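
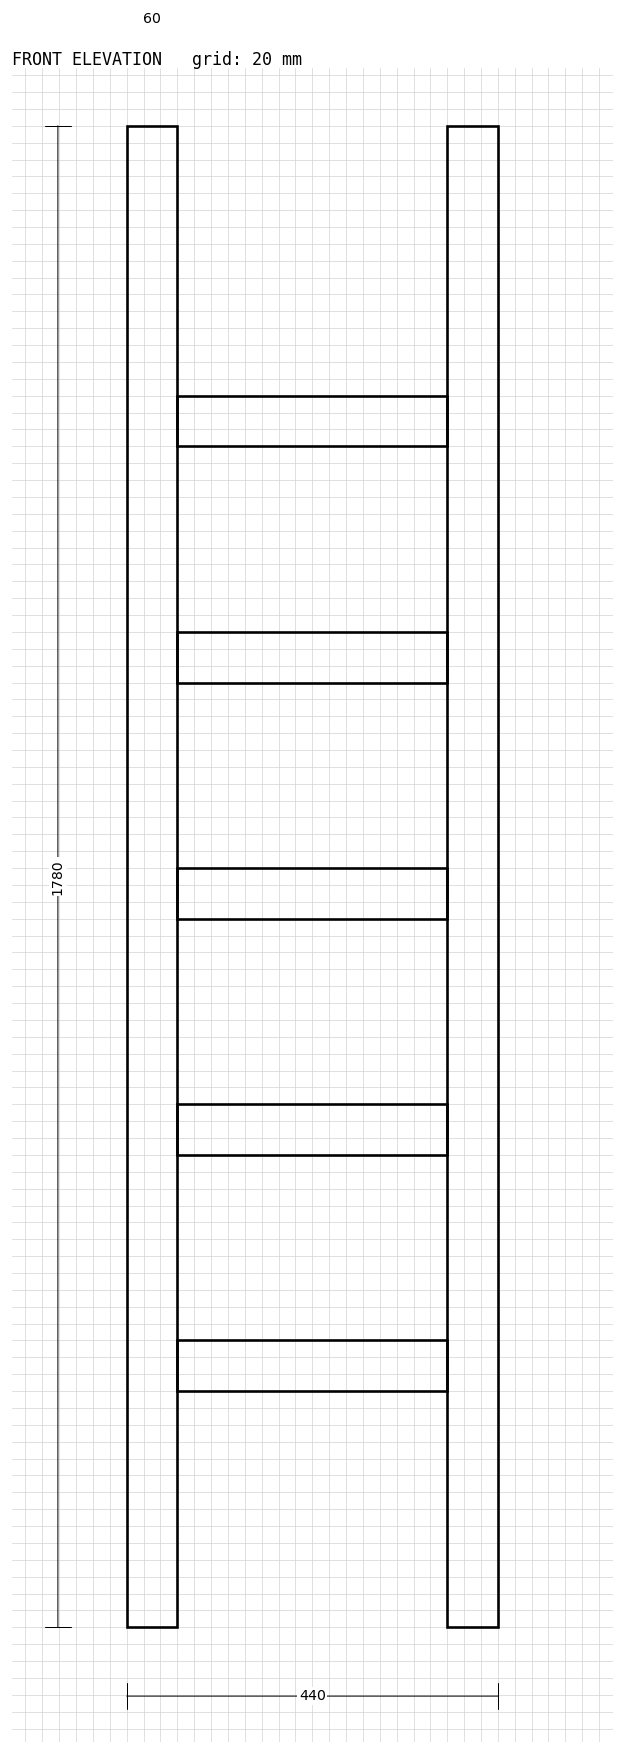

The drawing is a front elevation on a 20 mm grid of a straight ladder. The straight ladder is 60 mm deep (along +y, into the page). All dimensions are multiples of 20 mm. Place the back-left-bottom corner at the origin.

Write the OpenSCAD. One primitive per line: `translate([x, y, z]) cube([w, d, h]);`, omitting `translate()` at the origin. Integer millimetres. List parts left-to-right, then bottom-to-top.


cube([60, 60, 1780]);
translate([60, 0, 280]) cube([320, 60, 60]);
translate([60, 0, 560]) cube([320, 60, 60]);
translate([60, 0, 840]) cube([320, 60, 60]);
translate([60, 0, 1120]) cube([320, 60, 60]);
translate([60, 0, 1400]) cube([320, 60, 60]);
translate([380, 0, 0]) cube([60, 60, 1780]);


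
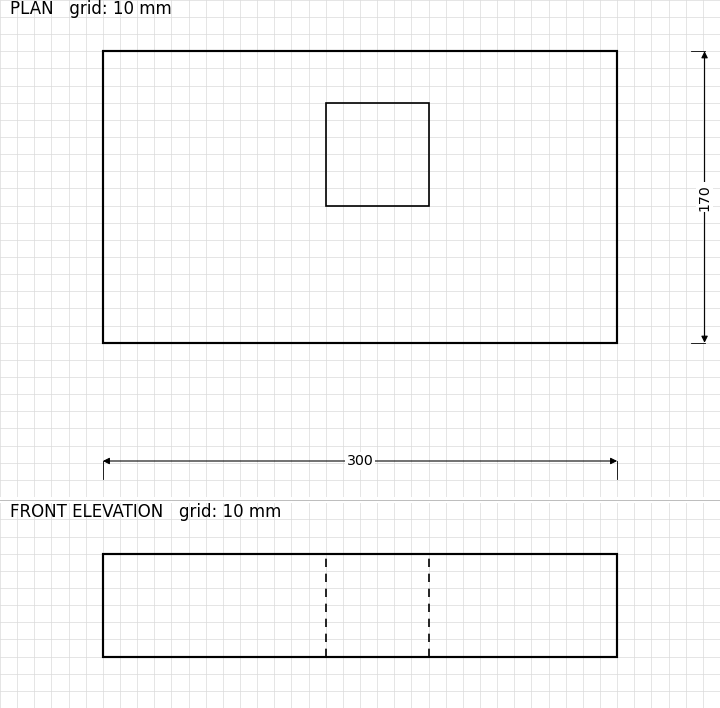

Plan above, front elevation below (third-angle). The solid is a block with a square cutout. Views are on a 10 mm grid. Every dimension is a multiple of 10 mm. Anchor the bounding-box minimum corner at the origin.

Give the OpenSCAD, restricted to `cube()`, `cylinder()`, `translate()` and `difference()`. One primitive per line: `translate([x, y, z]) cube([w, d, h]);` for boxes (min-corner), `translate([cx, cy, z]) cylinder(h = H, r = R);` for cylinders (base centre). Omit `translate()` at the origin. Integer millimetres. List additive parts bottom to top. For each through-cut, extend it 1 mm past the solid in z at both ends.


difference() {
  cube([300, 170, 60]);
  translate([130, 80, -1]) cube([60, 60, 62]);
}


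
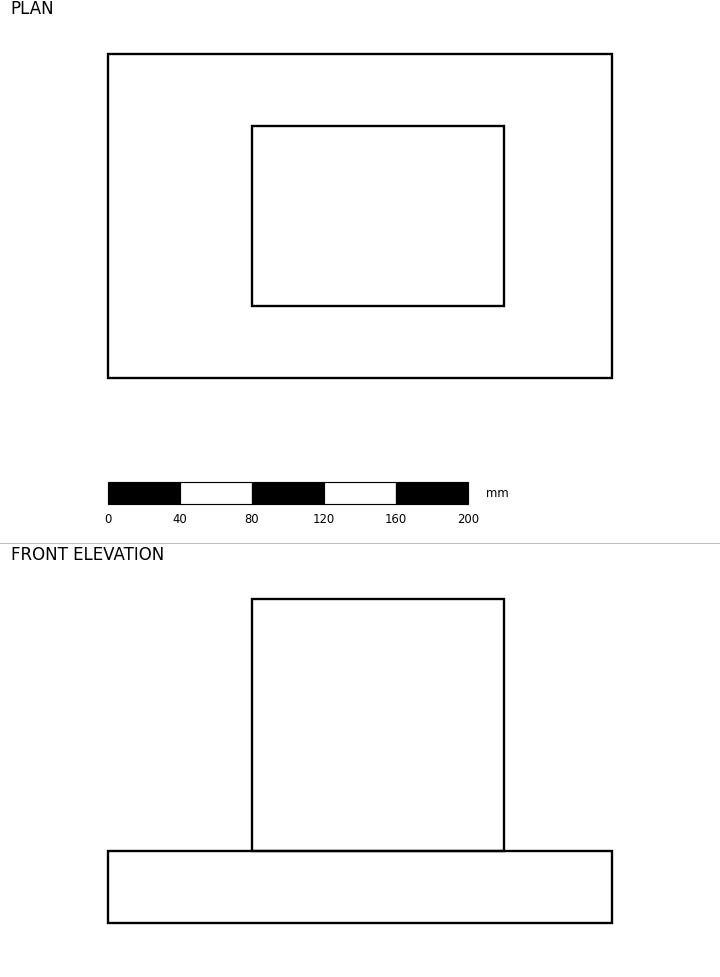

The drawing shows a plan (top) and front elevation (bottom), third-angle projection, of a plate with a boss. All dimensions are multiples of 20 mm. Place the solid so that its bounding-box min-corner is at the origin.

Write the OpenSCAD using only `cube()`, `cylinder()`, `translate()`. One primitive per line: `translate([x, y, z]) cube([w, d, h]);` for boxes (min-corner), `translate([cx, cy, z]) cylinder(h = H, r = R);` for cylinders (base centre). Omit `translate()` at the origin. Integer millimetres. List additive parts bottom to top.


cube([280, 180, 40]);
translate([80, 40, 40]) cube([140, 100, 140]);


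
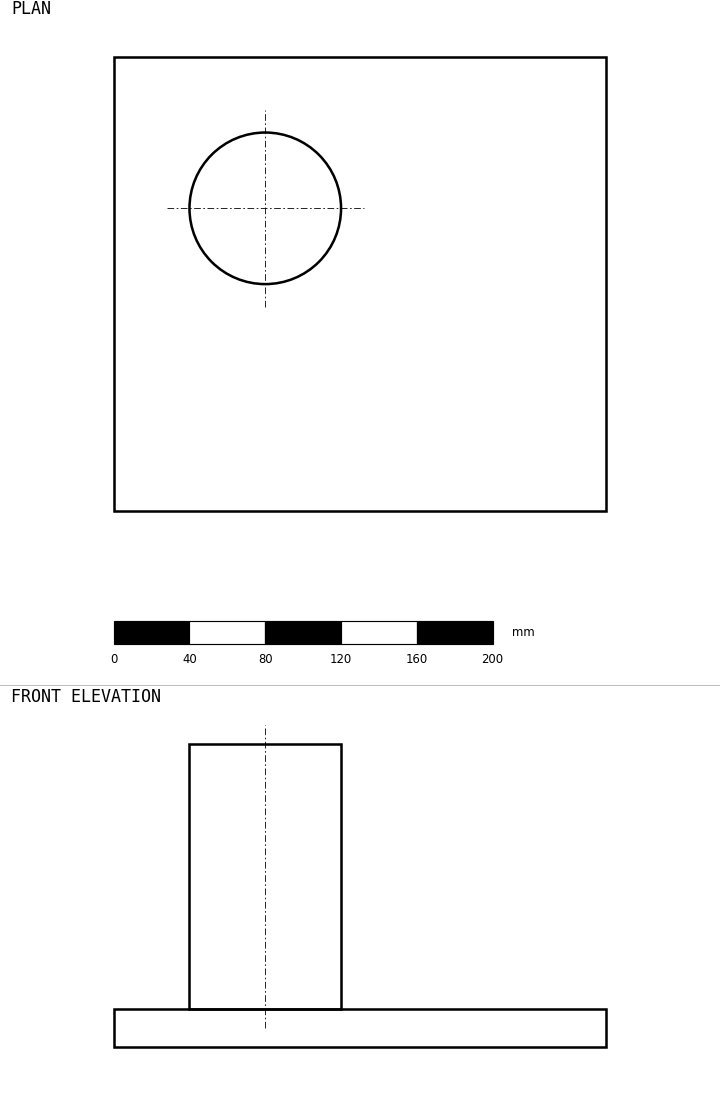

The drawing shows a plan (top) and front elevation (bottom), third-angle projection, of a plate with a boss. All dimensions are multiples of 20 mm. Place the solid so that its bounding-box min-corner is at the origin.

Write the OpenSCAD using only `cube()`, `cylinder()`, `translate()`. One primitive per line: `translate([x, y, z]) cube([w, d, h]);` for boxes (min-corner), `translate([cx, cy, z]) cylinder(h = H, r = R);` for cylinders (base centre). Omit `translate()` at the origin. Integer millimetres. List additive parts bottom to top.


cube([260, 240, 20]);
translate([80, 160, 20]) cylinder(h = 140, r = 40);


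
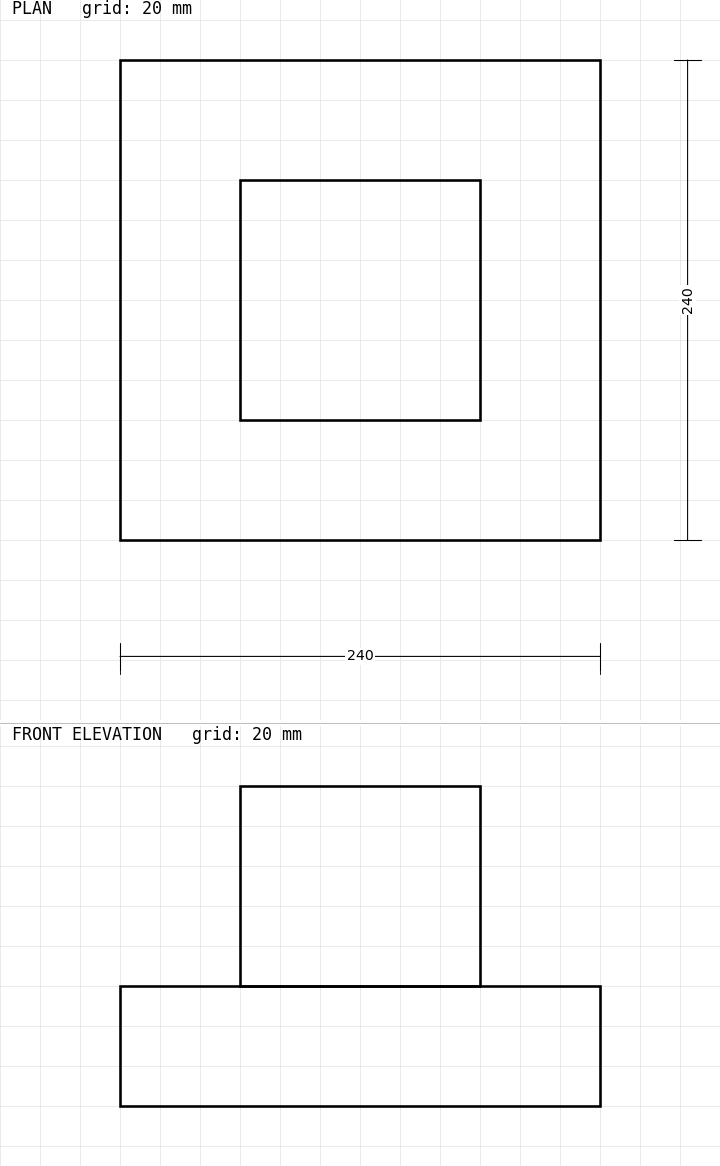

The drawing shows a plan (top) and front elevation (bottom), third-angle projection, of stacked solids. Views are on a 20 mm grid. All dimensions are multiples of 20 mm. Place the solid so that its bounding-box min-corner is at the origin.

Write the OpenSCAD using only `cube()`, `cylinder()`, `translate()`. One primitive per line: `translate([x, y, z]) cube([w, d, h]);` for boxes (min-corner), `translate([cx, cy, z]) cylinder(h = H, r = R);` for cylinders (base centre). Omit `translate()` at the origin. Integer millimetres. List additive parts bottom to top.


cube([240, 240, 60]);
translate([60, 60, 60]) cube([120, 120, 100]);


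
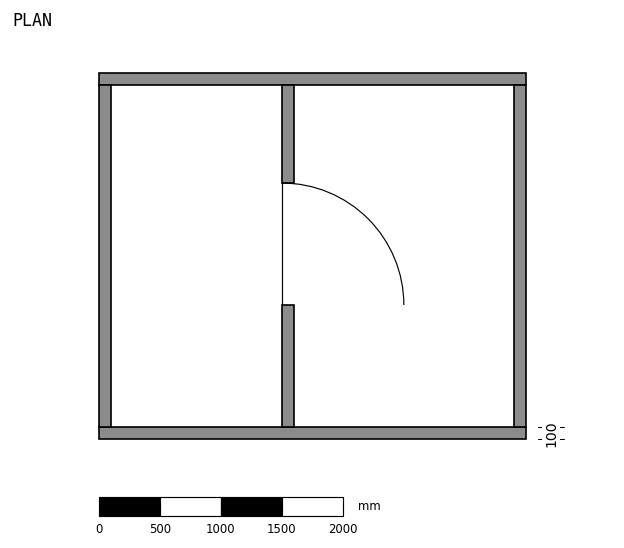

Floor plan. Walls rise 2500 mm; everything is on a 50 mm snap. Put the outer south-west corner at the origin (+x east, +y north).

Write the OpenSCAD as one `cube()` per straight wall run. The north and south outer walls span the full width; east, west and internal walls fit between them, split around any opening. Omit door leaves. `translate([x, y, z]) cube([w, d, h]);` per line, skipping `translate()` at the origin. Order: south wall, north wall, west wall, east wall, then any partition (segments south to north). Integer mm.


cube([3500, 100, 2500]);
translate([0, 2900, 0]) cube([3500, 100, 2500]);
translate([0, 100, 0]) cube([100, 2800, 2500]);
translate([3400, 100, 0]) cube([100, 2800, 2500]);
translate([1500, 100, 0]) cube([100, 1000, 2500]);
translate([1500, 2100, 0]) cube([100, 800, 2500]);


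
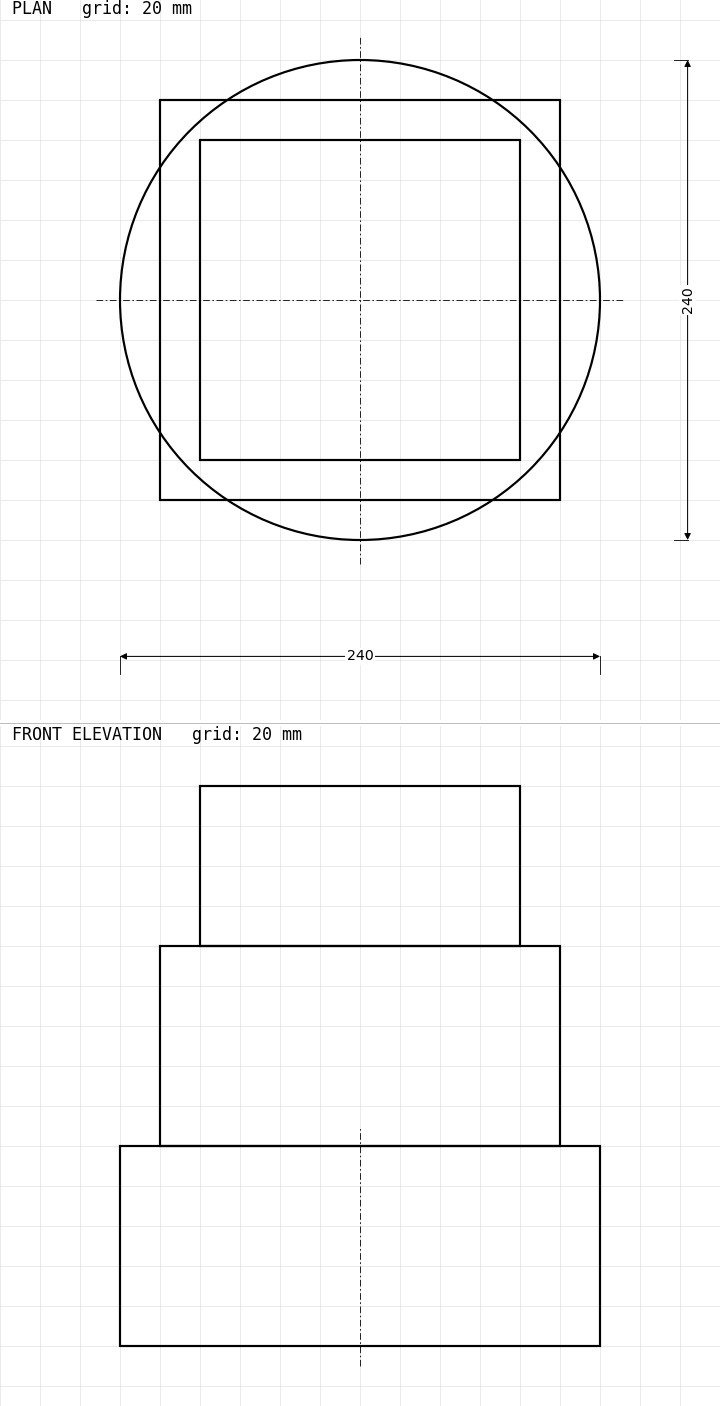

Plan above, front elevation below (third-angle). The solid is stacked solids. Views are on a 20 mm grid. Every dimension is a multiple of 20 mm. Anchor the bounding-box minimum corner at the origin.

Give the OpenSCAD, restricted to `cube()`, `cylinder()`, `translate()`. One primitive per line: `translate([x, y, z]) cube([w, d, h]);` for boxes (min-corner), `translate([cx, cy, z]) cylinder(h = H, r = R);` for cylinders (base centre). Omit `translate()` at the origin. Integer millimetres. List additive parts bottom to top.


translate([120, 120, 0]) cylinder(h = 100, r = 120);
translate([20, 20, 100]) cube([200, 200, 100]);
translate([40, 40, 200]) cube([160, 160, 80]);


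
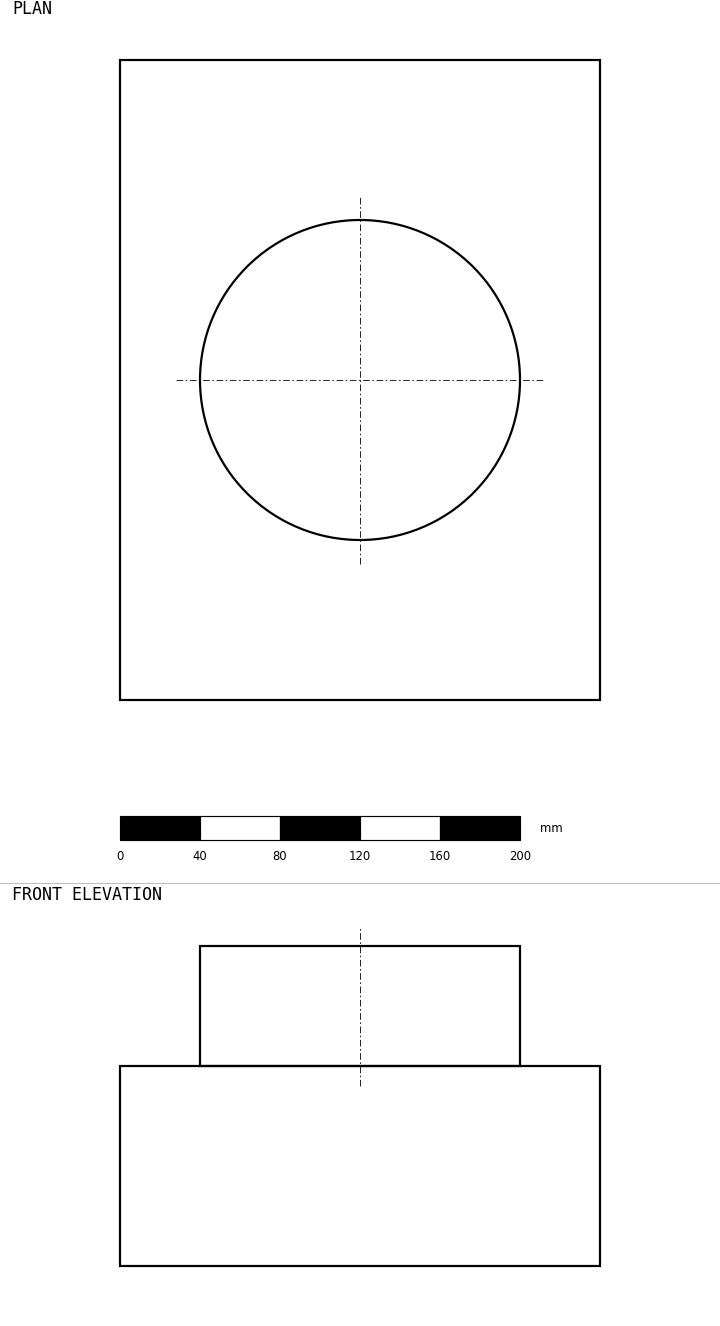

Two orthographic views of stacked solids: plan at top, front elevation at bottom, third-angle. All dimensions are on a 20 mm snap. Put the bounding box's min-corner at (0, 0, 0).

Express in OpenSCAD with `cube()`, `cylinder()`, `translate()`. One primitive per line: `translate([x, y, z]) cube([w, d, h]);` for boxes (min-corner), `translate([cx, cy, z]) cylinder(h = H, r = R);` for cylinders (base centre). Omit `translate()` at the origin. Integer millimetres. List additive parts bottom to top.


cube([240, 320, 100]);
translate([120, 160, 100]) cylinder(h = 60, r = 80);


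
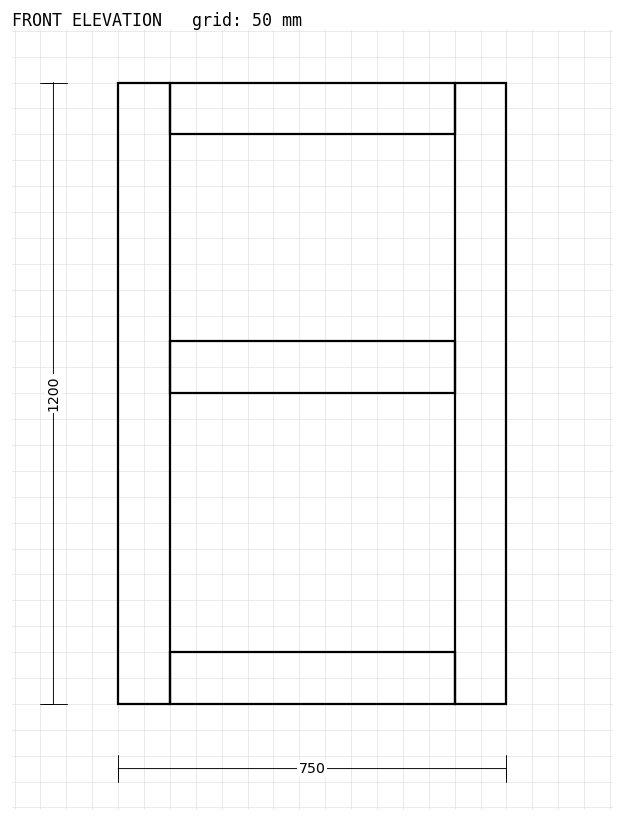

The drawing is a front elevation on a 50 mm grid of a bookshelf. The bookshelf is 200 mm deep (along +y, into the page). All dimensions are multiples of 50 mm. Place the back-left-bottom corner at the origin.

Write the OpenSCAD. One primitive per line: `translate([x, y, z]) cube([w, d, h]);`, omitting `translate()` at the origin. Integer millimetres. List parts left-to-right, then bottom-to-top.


cube([100, 200, 1200]);
translate([100, 0, 0]) cube([550, 200, 100]);
translate([100, 0, 600]) cube([550, 200, 100]);
translate([100, 0, 1100]) cube([550, 200, 100]);
translate([650, 0, 0]) cube([100, 200, 1200]);


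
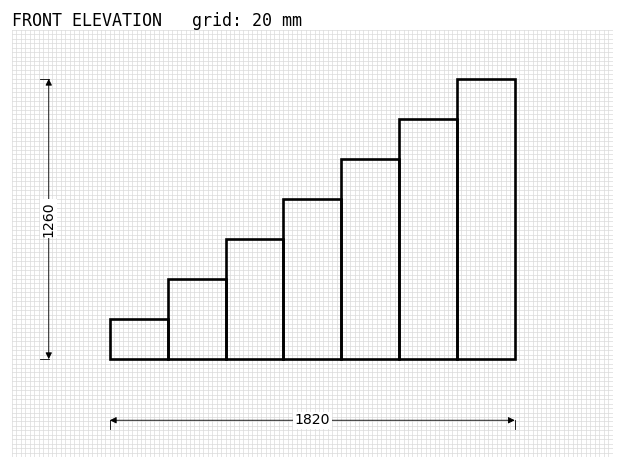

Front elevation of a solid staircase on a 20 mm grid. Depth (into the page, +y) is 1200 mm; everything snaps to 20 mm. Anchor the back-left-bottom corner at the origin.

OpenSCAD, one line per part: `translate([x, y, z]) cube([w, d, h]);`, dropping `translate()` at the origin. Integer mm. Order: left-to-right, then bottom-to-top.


cube([260, 1200, 180]);
translate([260, 0, 0]) cube([260, 1200, 360]);
translate([520, 0, 0]) cube([260, 1200, 540]);
translate([780, 0, 0]) cube([260, 1200, 720]);
translate([1040, 0, 0]) cube([260, 1200, 900]);
translate([1300, 0, 0]) cube([260, 1200, 1080]);
translate([1560, 0, 0]) cube([260, 1200, 1260]);


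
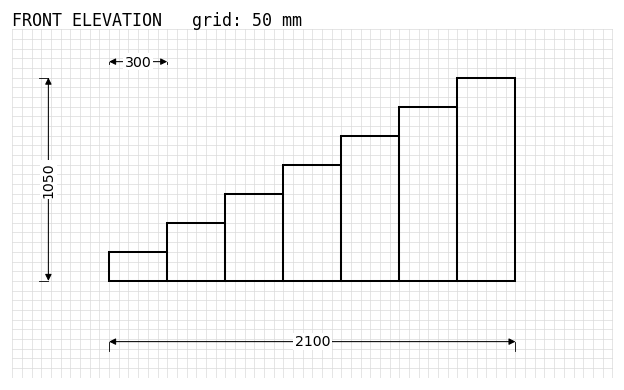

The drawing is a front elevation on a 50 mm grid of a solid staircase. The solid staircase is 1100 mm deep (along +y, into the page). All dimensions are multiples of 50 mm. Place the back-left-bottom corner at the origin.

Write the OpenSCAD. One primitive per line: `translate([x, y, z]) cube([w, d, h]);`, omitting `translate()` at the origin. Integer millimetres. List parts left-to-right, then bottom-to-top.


cube([300, 1100, 150]);
translate([300, 0, 0]) cube([300, 1100, 300]);
translate([600, 0, 0]) cube([300, 1100, 450]);
translate([900, 0, 0]) cube([300, 1100, 600]);
translate([1200, 0, 0]) cube([300, 1100, 750]);
translate([1500, 0, 0]) cube([300, 1100, 900]);
translate([1800, 0, 0]) cube([300, 1100, 1050]);


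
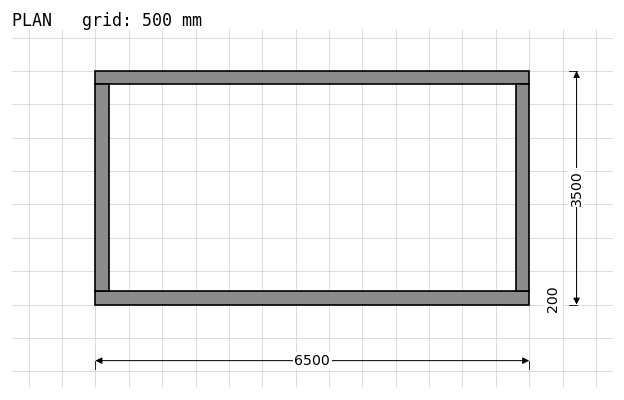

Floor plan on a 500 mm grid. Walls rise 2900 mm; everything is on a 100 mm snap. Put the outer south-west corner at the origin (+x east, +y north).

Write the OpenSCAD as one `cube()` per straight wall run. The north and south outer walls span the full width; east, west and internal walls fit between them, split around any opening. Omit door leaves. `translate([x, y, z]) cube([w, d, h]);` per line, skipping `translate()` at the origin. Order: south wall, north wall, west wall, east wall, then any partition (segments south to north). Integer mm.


cube([6500, 200, 2900]);
translate([0, 3300, 0]) cube([6500, 200, 2900]);
translate([0, 200, 0]) cube([200, 3100, 2900]);
translate([6300, 200, 0]) cube([200, 3100, 2900]);


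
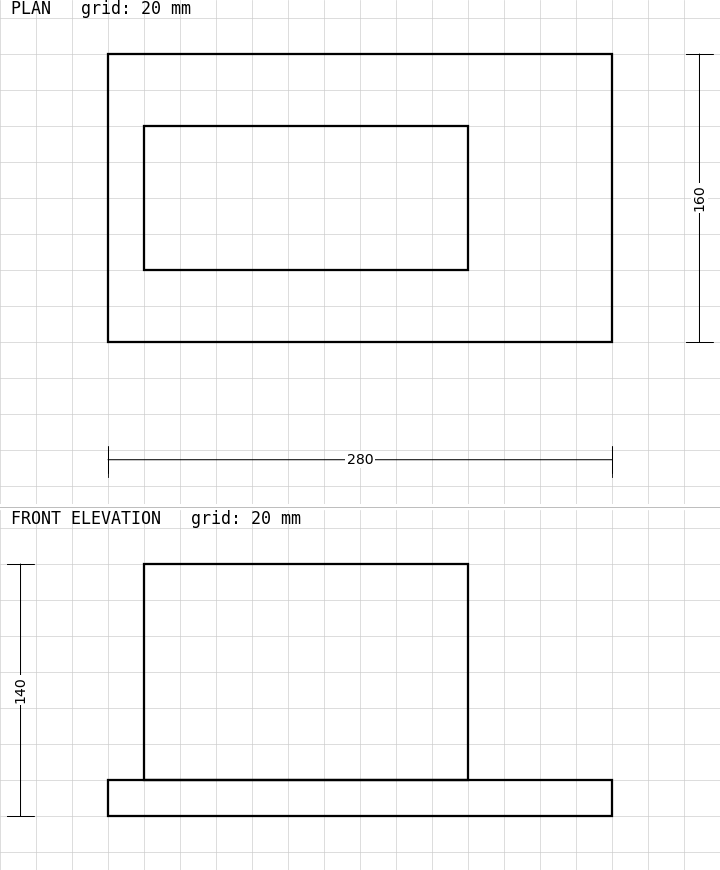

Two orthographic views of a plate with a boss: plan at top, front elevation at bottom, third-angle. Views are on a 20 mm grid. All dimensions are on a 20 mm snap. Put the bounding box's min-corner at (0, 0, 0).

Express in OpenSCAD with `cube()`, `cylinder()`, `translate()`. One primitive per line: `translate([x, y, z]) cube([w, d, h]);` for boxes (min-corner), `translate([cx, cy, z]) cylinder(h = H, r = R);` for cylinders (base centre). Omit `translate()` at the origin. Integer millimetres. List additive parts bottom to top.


cube([280, 160, 20]);
translate([20, 40, 20]) cube([180, 80, 120]);


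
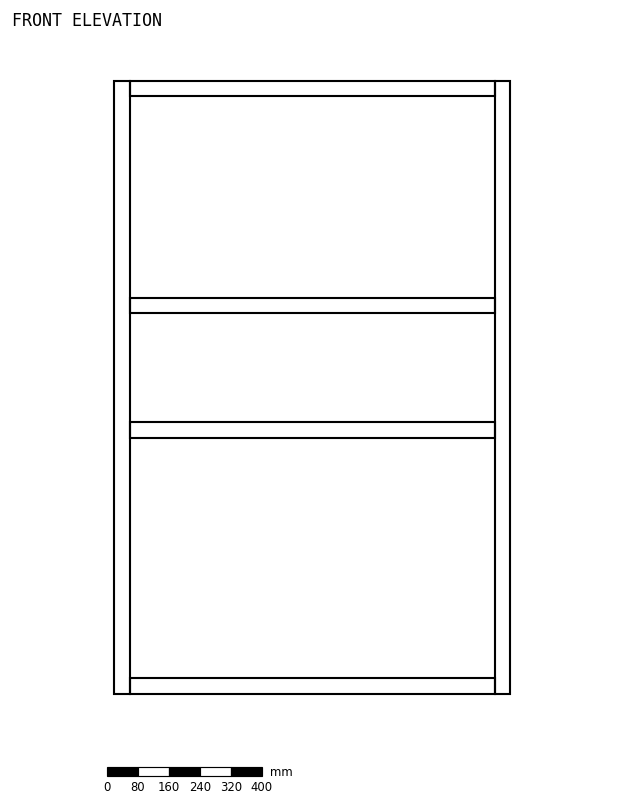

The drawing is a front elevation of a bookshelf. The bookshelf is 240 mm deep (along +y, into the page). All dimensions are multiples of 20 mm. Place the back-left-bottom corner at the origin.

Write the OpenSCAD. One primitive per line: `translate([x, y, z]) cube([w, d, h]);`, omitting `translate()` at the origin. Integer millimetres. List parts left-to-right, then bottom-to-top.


cube([40, 240, 1580]);
translate([40, 0, 0]) cube([940, 240, 40]);
translate([40, 0, 660]) cube([940, 240, 40]);
translate([40, 0, 980]) cube([940, 240, 40]);
translate([40, 0, 1540]) cube([940, 240, 40]);
translate([980, 0, 0]) cube([40, 240, 1580]);


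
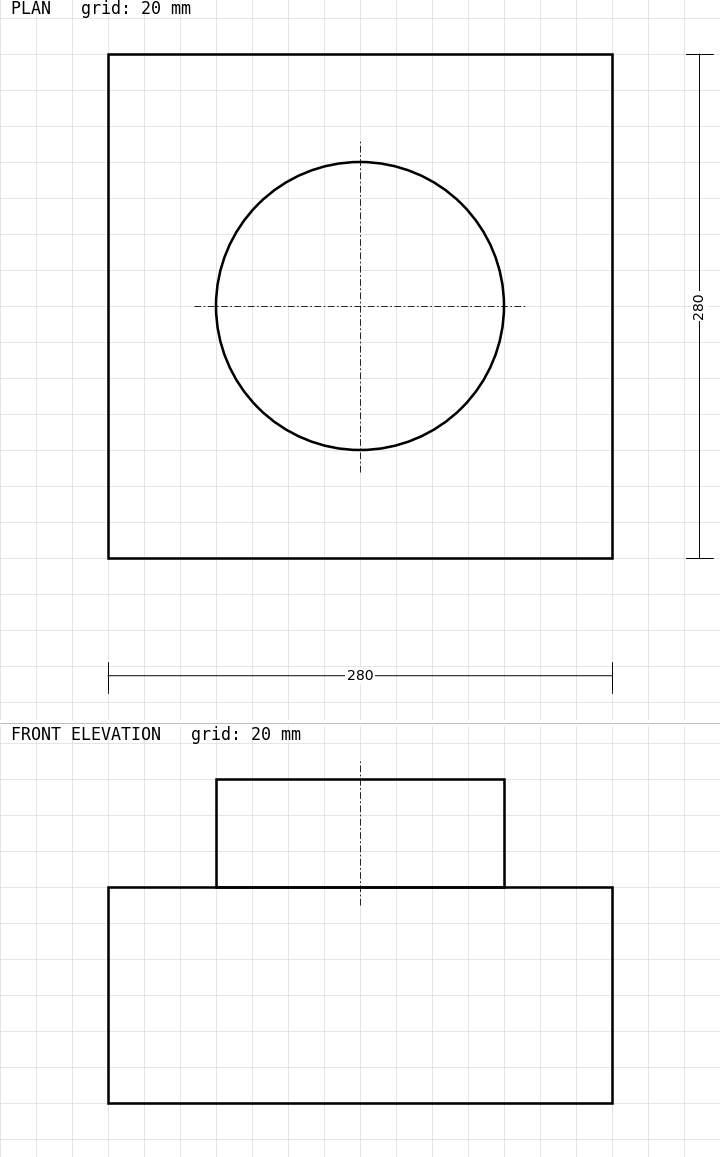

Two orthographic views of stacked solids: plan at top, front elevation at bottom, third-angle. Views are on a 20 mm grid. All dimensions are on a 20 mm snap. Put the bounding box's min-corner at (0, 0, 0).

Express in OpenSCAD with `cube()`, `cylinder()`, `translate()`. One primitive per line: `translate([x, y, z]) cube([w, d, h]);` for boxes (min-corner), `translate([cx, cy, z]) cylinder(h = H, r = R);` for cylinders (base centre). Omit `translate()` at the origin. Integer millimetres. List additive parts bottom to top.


cube([280, 280, 120]);
translate([140, 140, 120]) cylinder(h = 60, r = 80);


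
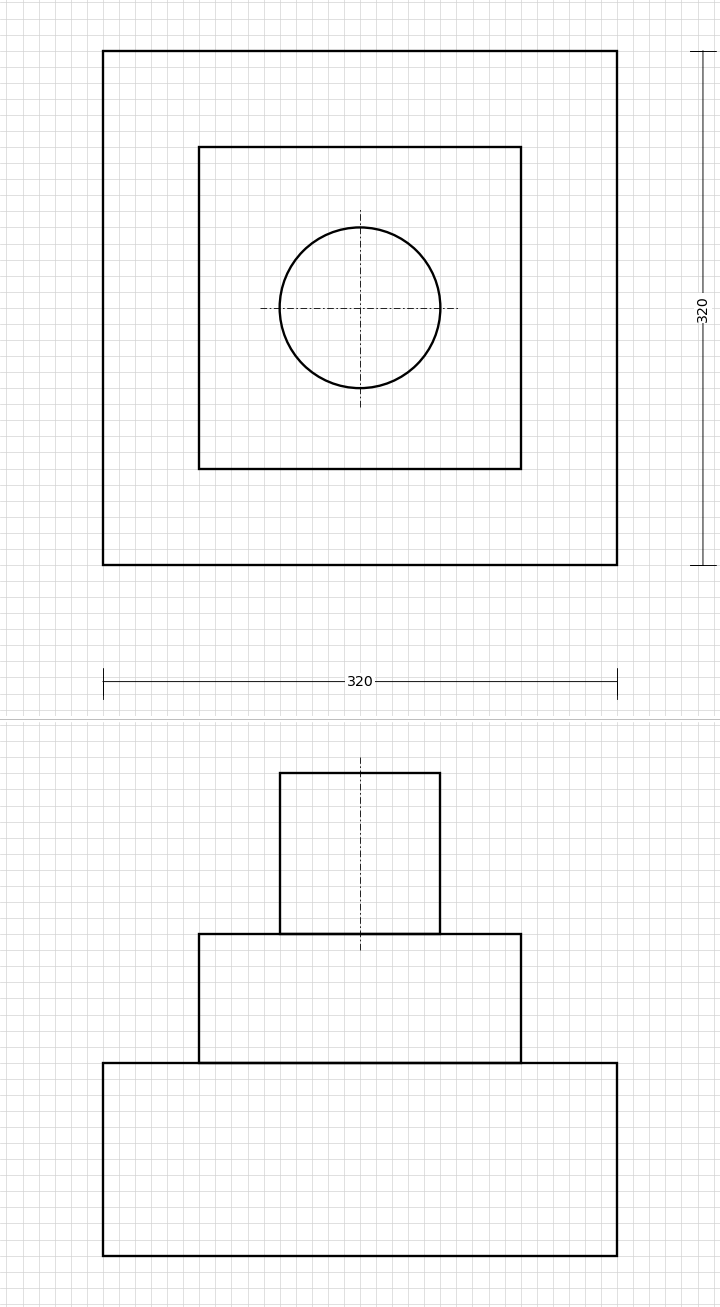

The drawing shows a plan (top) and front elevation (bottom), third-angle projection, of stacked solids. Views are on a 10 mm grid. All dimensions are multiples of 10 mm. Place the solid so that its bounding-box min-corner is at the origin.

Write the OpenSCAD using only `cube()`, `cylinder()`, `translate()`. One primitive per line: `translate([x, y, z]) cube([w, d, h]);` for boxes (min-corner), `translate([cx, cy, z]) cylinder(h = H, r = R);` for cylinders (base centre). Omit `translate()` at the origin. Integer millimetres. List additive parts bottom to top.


cube([320, 320, 120]);
translate([60, 60, 120]) cube([200, 200, 80]);
translate([160, 160, 200]) cylinder(h = 100, r = 50);


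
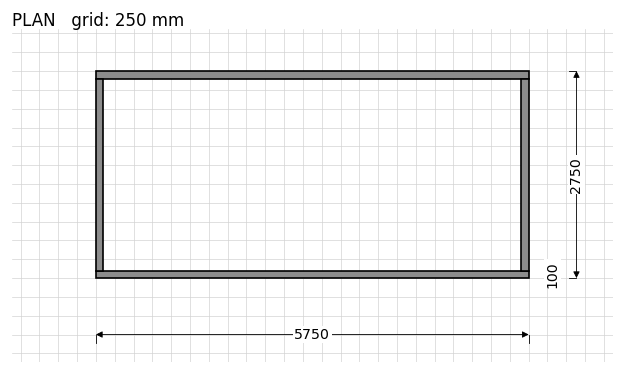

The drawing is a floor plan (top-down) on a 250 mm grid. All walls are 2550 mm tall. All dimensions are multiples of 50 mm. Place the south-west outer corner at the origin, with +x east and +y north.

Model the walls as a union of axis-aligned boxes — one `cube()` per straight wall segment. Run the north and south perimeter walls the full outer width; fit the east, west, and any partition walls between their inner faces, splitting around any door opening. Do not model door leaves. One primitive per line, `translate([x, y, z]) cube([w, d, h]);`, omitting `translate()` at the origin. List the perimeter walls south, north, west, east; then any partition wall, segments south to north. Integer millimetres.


cube([5750, 100, 2550]);
translate([0, 2650, 0]) cube([5750, 100, 2550]);
translate([0, 100, 0]) cube([100, 2550, 2550]);
translate([5650, 100, 0]) cube([100, 2550, 2550]);


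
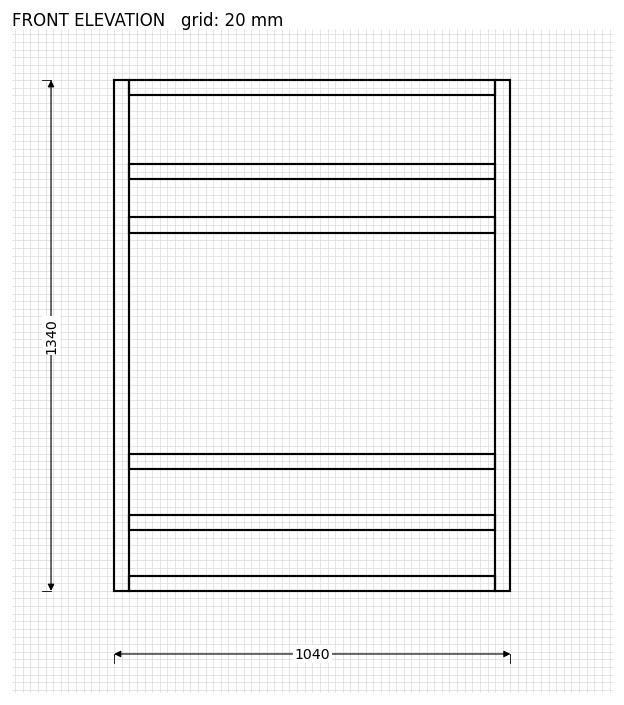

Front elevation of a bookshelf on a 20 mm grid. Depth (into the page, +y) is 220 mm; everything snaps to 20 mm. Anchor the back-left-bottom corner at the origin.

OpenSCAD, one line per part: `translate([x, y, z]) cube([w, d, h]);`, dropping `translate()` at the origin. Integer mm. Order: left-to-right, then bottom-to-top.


cube([40, 220, 1340]);
translate([40, 0, 0]) cube([960, 220, 40]);
translate([40, 0, 160]) cube([960, 220, 40]);
translate([40, 0, 320]) cube([960, 220, 40]);
translate([40, 0, 940]) cube([960, 220, 40]);
translate([40, 0, 1080]) cube([960, 220, 40]);
translate([40, 0, 1300]) cube([960, 220, 40]);
translate([1000, 0, 0]) cube([40, 220, 1340]);


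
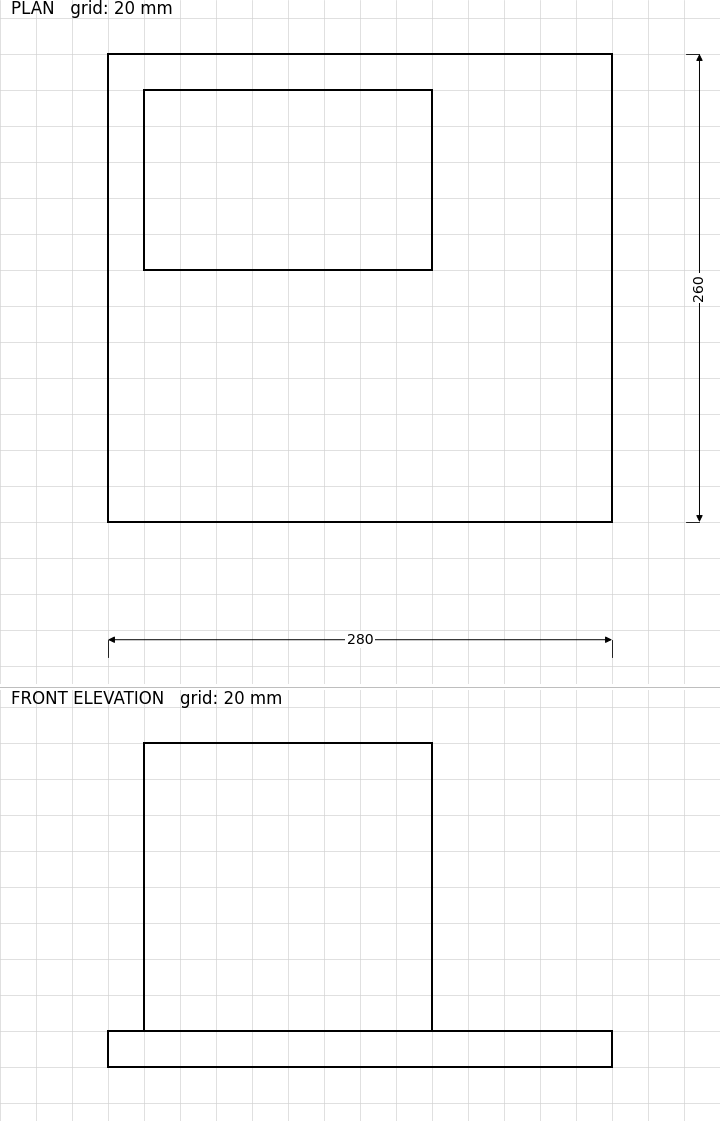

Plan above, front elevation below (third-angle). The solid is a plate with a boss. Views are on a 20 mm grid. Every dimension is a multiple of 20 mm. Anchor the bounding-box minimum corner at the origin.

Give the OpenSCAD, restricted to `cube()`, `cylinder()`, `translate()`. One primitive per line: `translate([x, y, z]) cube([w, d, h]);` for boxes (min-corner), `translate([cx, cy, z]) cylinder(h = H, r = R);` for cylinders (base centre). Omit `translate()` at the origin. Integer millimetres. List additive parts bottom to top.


cube([280, 260, 20]);
translate([20, 140, 20]) cube([160, 100, 160]);


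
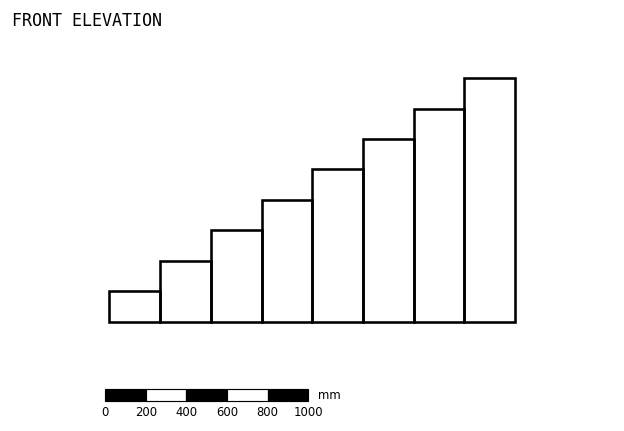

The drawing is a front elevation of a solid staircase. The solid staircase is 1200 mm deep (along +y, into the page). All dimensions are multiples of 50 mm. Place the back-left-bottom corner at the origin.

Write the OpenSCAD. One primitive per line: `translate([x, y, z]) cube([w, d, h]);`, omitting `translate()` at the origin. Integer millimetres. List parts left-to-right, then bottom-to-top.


cube([250, 1200, 150]);
translate([250, 0, 0]) cube([250, 1200, 300]);
translate([500, 0, 0]) cube([250, 1200, 450]);
translate([750, 0, 0]) cube([250, 1200, 600]);
translate([1000, 0, 0]) cube([250, 1200, 750]);
translate([1250, 0, 0]) cube([250, 1200, 900]);
translate([1500, 0, 0]) cube([250, 1200, 1050]);
translate([1750, 0, 0]) cube([250, 1200, 1200]);


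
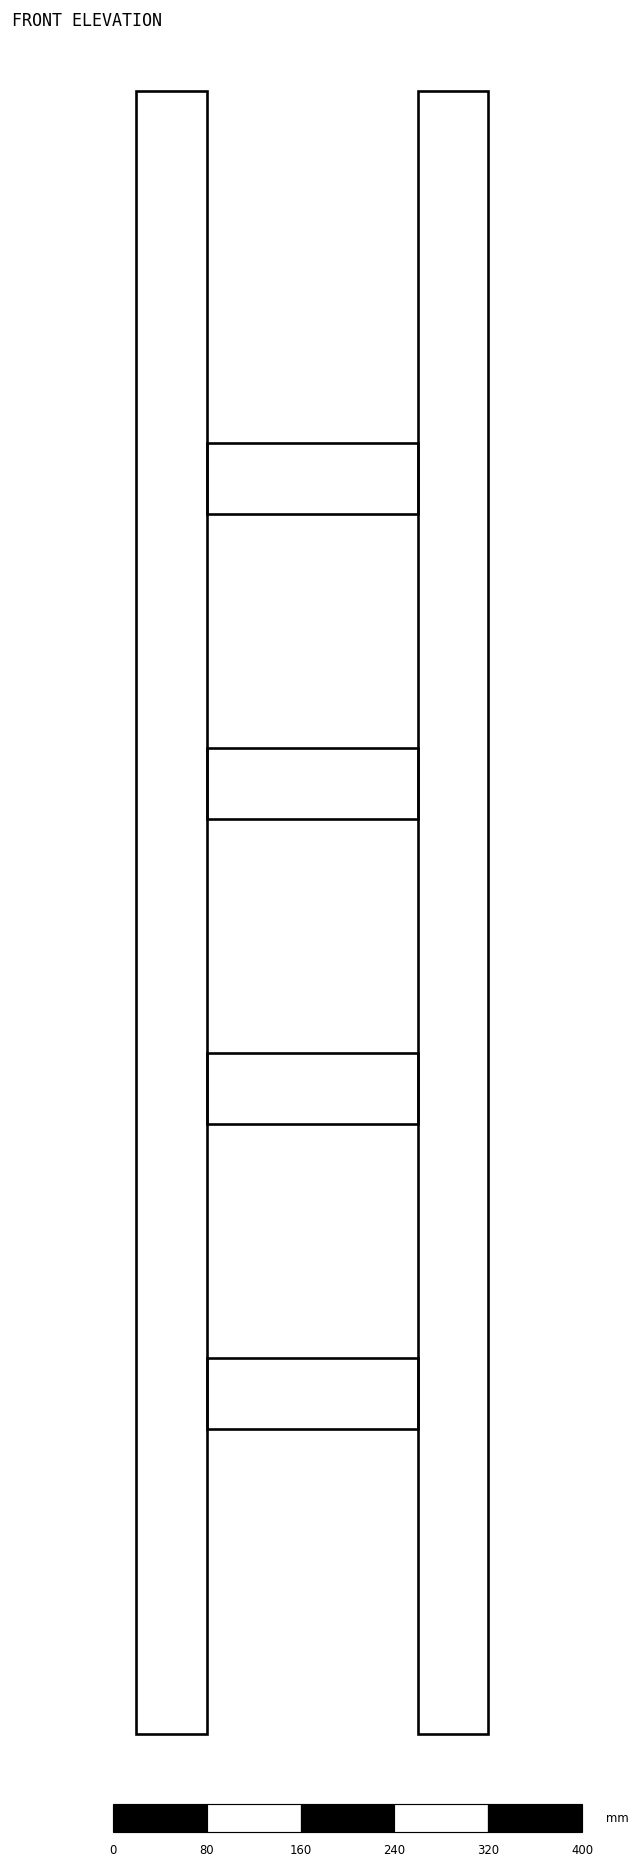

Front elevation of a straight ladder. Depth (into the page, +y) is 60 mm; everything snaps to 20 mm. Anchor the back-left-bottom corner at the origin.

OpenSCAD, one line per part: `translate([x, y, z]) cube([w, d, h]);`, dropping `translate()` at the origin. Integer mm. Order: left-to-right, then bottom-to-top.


cube([60, 60, 1400]);
translate([60, 0, 260]) cube([180, 60, 60]);
translate([60, 0, 520]) cube([180, 60, 60]);
translate([60, 0, 780]) cube([180, 60, 60]);
translate([60, 0, 1040]) cube([180, 60, 60]);
translate([240, 0, 0]) cube([60, 60, 1400]);


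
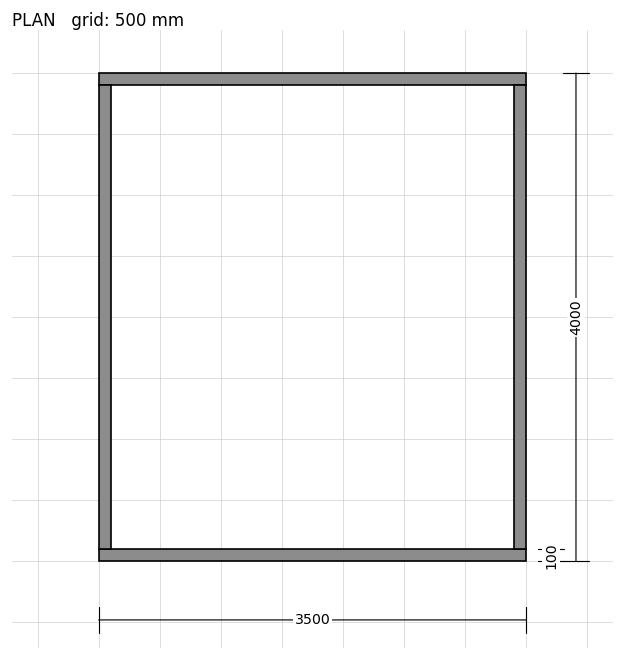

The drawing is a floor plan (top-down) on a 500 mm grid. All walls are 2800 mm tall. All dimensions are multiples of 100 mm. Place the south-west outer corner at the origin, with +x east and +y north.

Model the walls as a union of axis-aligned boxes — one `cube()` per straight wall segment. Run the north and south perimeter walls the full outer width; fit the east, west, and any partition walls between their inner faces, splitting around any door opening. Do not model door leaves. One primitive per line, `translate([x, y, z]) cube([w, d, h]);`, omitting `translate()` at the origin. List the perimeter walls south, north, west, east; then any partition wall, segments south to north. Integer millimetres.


cube([3500, 100, 2800]);
translate([0, 3900, 0]) cube([3500, 100, 2800]);
translate([0, 100, 0]) cube([100, 3800, 2800]);
translate([3400, 100, 0]) cube([100, 3800, 2800]);


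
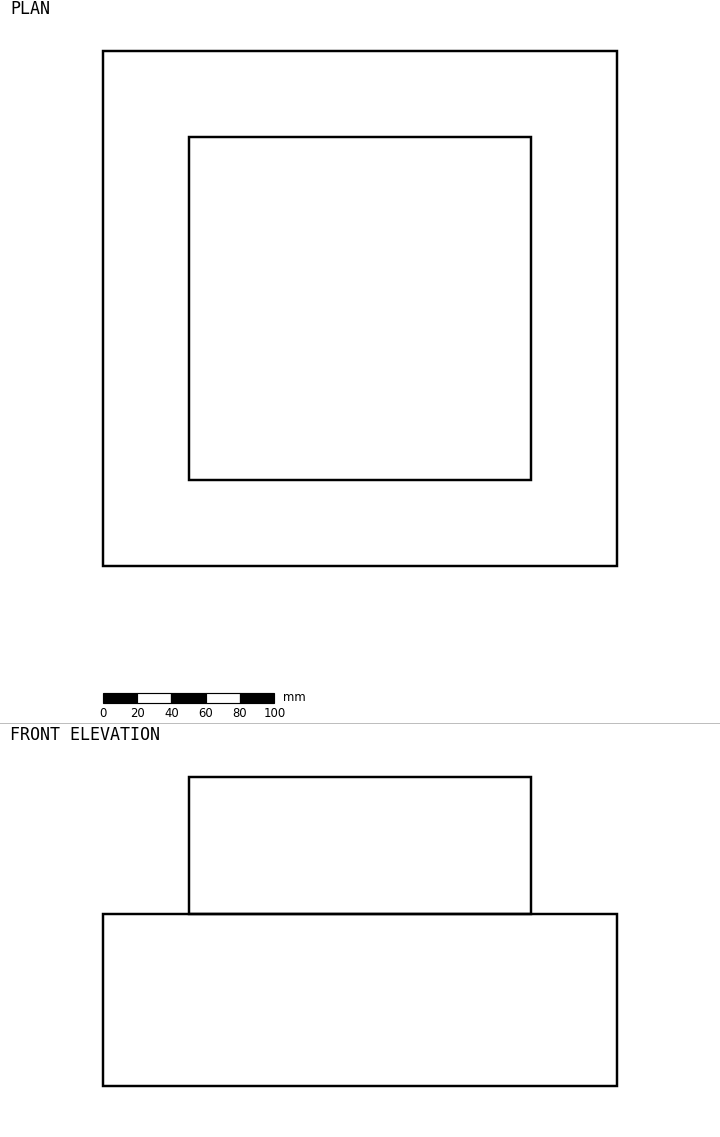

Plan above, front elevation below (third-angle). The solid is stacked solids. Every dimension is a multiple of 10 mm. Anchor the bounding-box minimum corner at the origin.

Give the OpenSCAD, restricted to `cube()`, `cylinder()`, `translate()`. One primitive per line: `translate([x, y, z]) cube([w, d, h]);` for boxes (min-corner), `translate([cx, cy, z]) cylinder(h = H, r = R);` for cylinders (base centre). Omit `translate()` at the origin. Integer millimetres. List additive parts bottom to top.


cube([300, 300, 100]);
translate([50, 50, 100]) cube([200, 200, 80]);


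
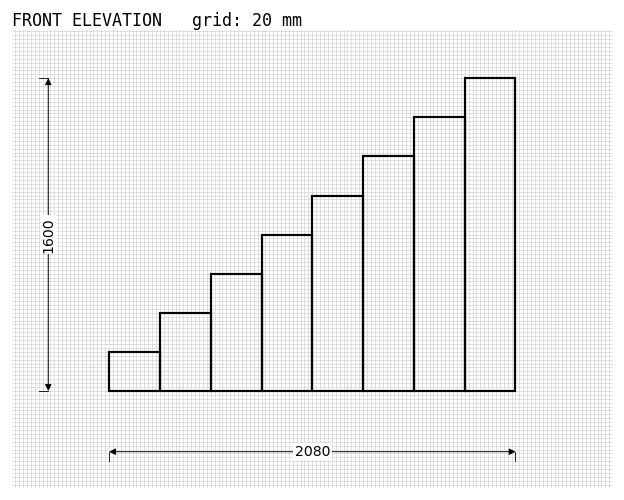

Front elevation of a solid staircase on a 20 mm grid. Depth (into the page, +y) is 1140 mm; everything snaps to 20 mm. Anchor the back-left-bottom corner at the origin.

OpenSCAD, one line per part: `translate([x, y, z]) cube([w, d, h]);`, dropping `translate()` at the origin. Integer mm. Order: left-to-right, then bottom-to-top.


cube([260, 1140, 200]);
translate([260, 0, 0]) cube([260, 1140, 400]);
translate([520, 0, 0]) cube([260, 1140, 600]);
translate([780, 0, 0]) cube([260, 1140, 800]);
translate([1040, 0, 0]) cube([260, 1140, 1000]);
translate([1300, 0, 0]) cube([260, 1140, 1200]);
translate([1560, 0, 0]) cube([260, 1140, 1400]);
translate([1820, 0, 0]) cube([260, 1140, 1600]);


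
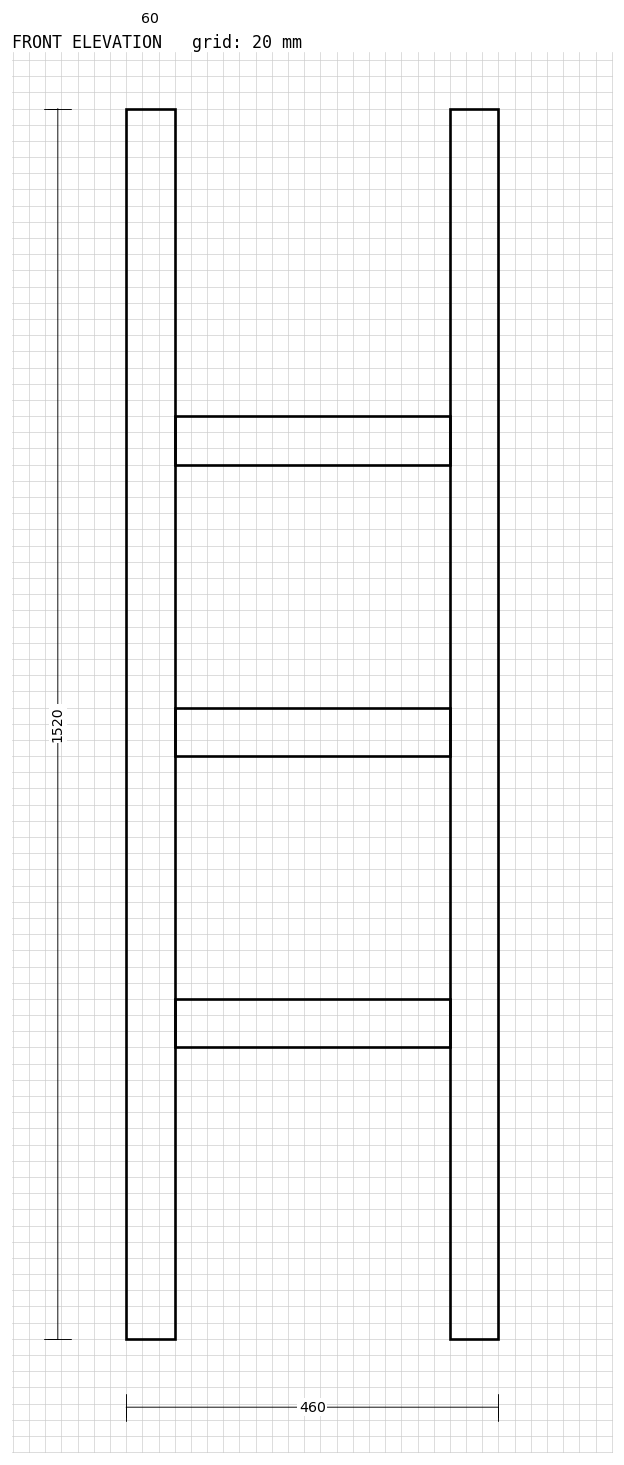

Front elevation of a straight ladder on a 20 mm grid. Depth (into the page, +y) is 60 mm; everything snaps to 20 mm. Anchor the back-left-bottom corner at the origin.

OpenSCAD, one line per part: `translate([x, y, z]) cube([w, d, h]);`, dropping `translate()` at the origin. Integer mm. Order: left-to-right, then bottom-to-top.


cube([60, 60, 1520]);
translate([60, 0, 360]) cube([340, 60, 60]);
translate([60, 0, 720]) cube([340, 60, 60]);
translate([60, 0, 1080]) cube([340, 60, 60]);
translate([400, 0, 0]) cube([60, 60, 1520]);


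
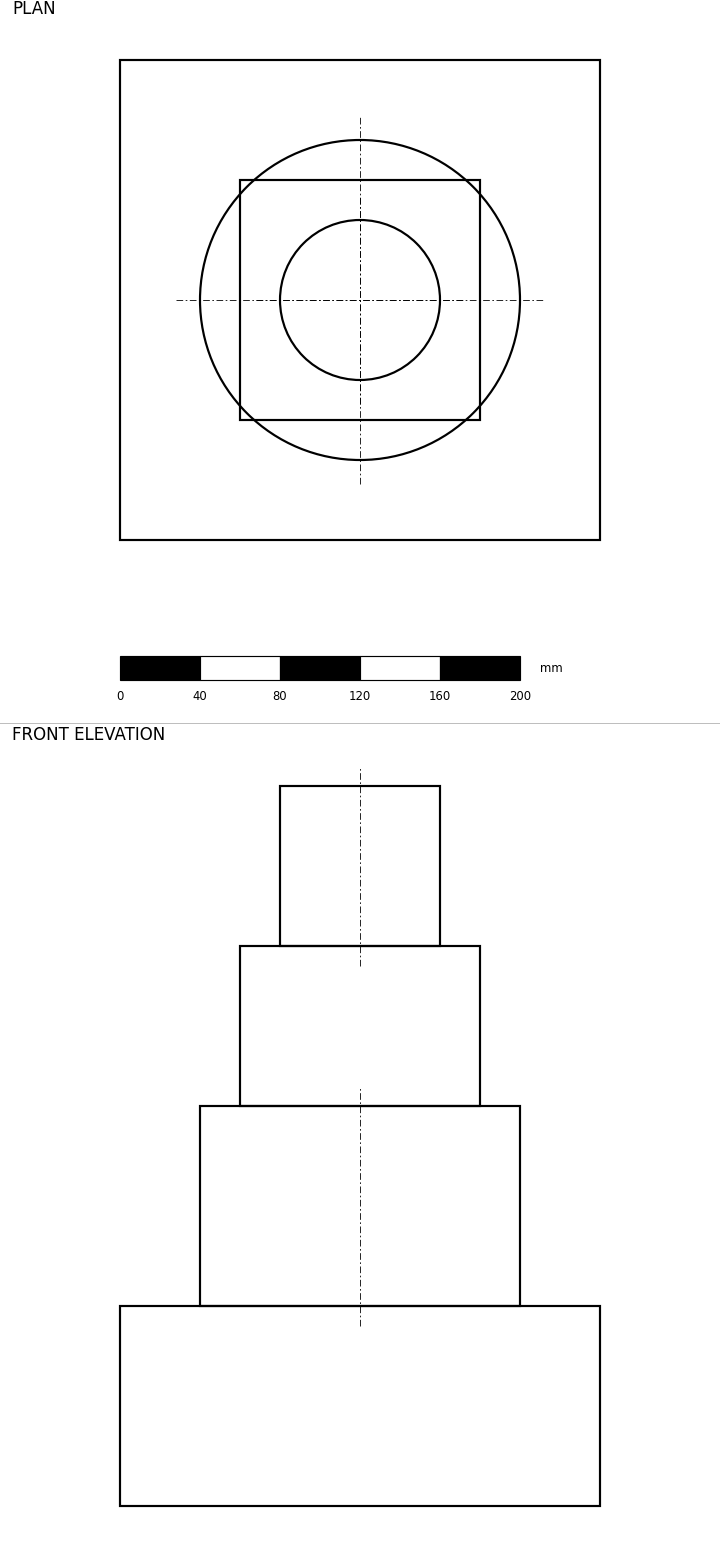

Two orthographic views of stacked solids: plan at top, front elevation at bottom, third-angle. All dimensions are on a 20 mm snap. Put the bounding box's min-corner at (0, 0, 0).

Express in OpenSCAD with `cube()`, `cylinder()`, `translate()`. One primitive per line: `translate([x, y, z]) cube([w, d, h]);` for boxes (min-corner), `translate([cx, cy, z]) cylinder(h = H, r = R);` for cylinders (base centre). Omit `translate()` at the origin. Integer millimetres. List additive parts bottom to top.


cube([240, 240, 100]);
translate([120, 120, 100]) cylinder(h = 100, r = 80);
translate([60, 60, 200]) cube([120, 120, 80]);
translate([120, 120, 280]) cylinder(h = 80, r = 40);


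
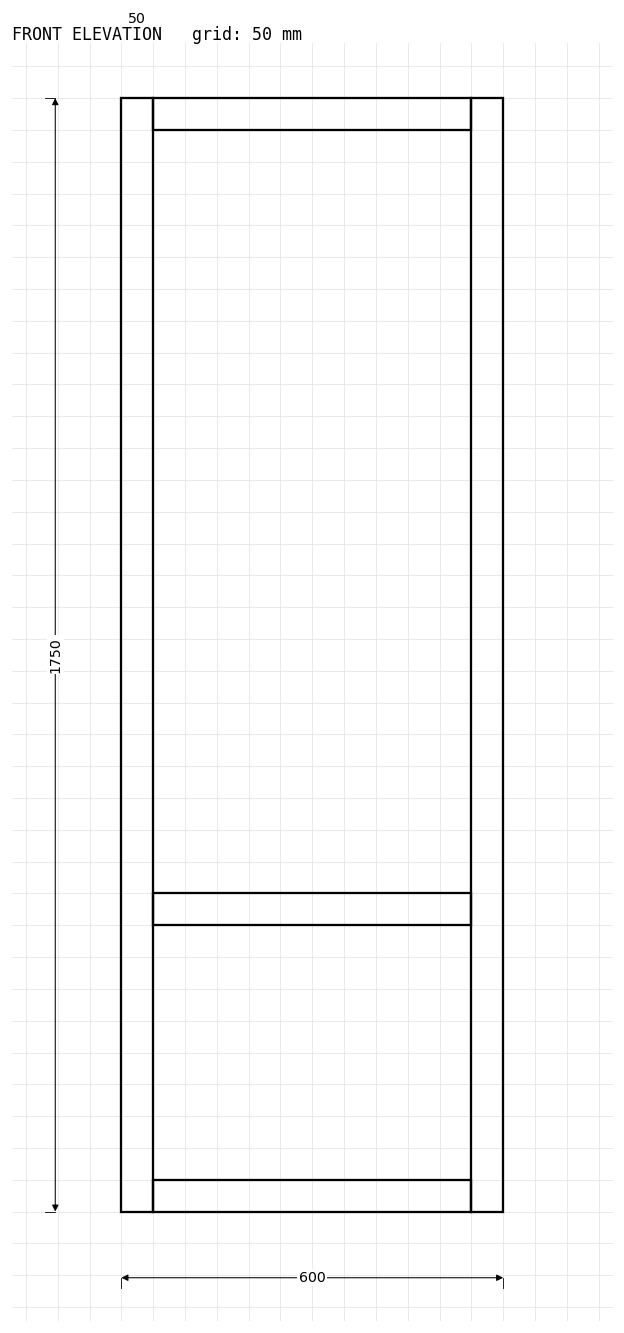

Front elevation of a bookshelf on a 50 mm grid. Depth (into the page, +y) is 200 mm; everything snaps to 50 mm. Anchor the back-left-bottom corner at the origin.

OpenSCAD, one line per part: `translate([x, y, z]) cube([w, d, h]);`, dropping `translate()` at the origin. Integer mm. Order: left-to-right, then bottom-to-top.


cube([50, 200, 1750]);
translate([50, 0, 0]) cube([500, 200, 50]);
translate([50, 0, 450]) cube([500, 200, 50]);
translate([50, 0, 1700]) cube([500, 200, 50]);
translate([550, 0, 0]) cube([50, 200, 1750]);


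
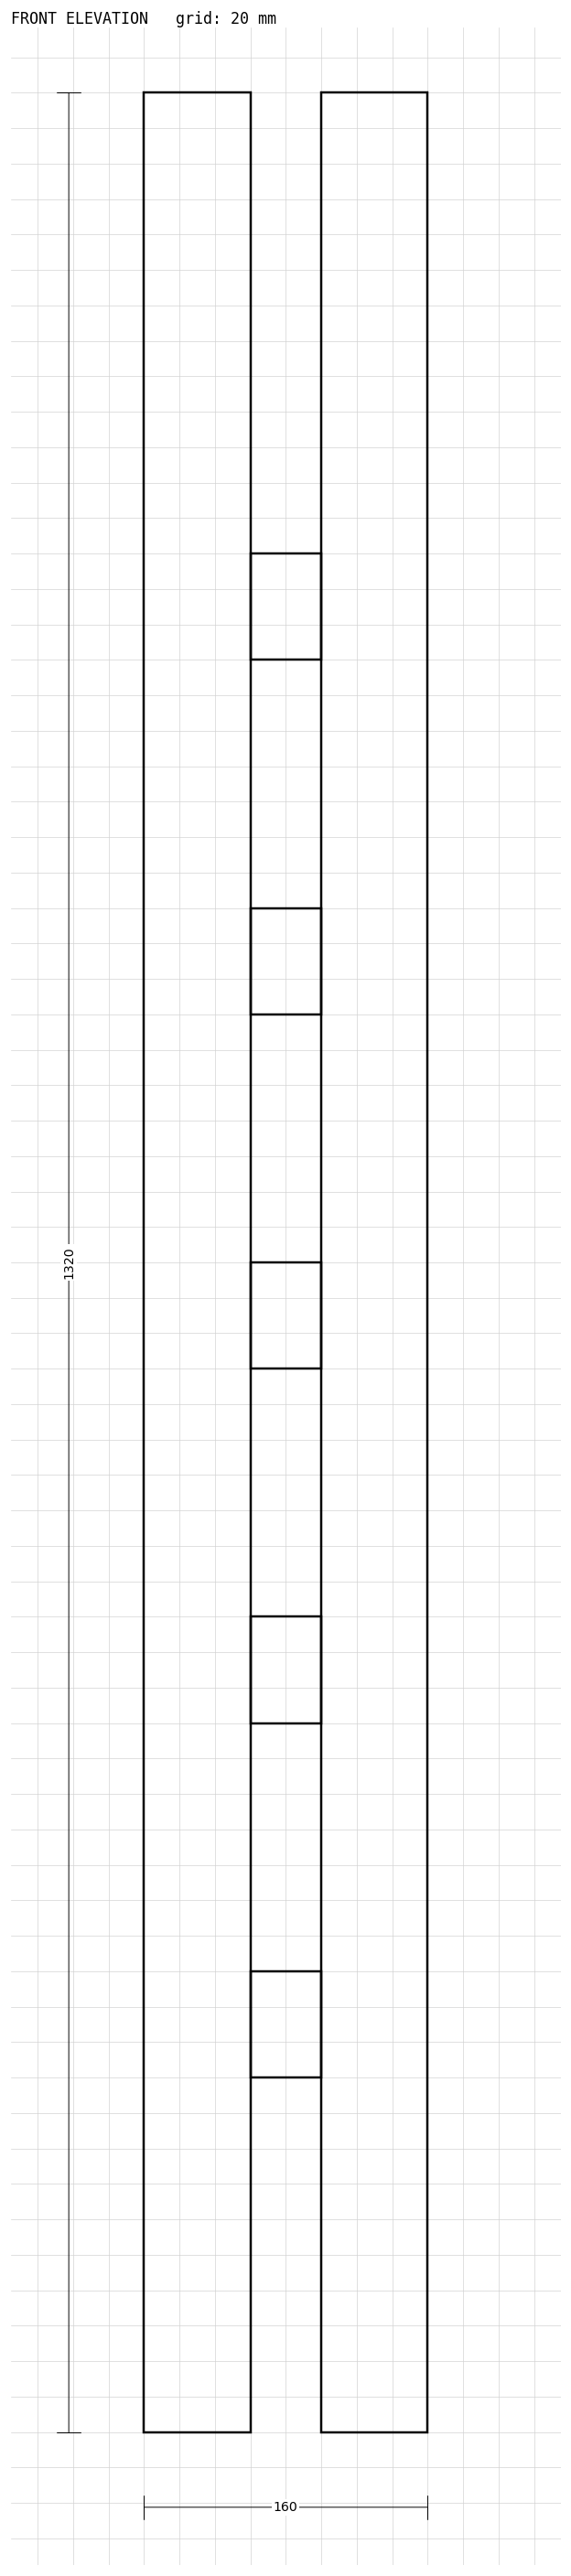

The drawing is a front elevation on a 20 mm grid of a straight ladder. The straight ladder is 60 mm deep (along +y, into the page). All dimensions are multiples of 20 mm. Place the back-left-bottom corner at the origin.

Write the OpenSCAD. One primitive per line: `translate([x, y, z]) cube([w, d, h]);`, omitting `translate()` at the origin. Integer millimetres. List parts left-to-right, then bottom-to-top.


cube([60, 60, 1320]);
translate([60, 0, 200]) cube([40, 60, 60]);
translate([60, 0, 400]) cube([40, 60, 60]);
translate([60, 0, 600]) cube([40, 60, 60]);
translate([60, 0, 800]) cube([40, 60, 60]);
translate([60, 0, 1000]) cube([40, 60, 60]);
translate([100, 0, 0]) cube([60, 60, 1320]);


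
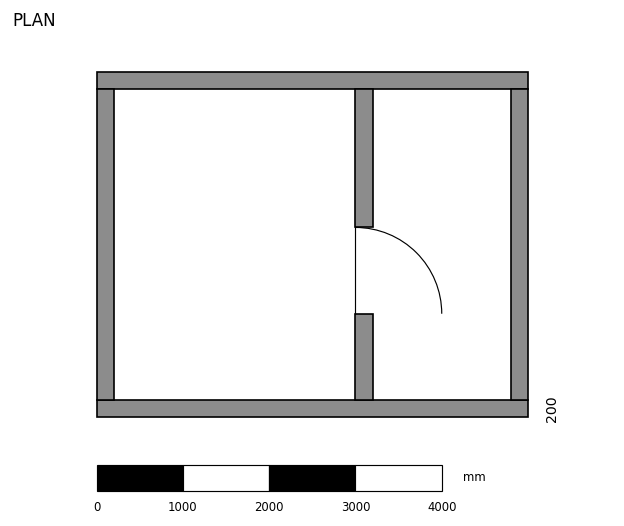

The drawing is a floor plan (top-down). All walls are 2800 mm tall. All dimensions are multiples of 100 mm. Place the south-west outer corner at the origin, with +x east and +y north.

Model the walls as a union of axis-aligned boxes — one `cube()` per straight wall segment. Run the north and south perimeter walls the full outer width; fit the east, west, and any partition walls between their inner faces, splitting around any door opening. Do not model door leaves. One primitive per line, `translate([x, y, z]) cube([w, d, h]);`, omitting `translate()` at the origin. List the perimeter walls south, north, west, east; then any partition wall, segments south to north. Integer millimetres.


cube([5000, 200, 2800]);
translate([0, 3800, 0]) cube([5000, 200, 2800]);
translate([0, 200, 0]) cube([200, 3600, 2800]);
translate([4800, 200, 0]) cube([200, 3600, 2800]);
translate([3000, 200, 0]) cube([200, 1000, 2800]);
translate([3000, 2200, 0]) cube([200, 1600, 2800]);


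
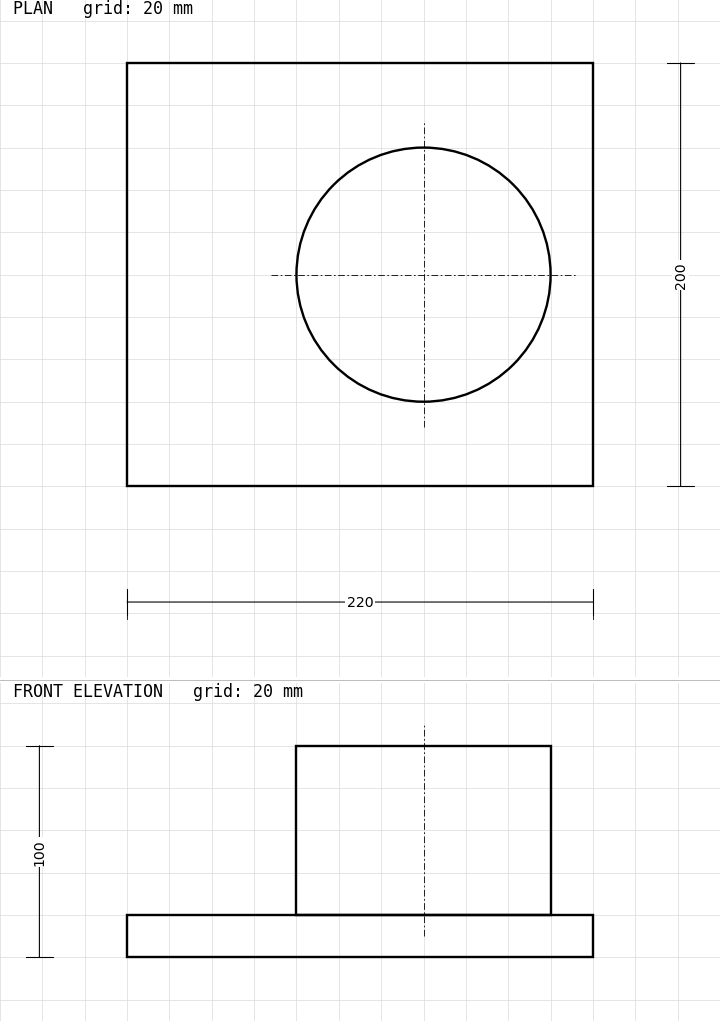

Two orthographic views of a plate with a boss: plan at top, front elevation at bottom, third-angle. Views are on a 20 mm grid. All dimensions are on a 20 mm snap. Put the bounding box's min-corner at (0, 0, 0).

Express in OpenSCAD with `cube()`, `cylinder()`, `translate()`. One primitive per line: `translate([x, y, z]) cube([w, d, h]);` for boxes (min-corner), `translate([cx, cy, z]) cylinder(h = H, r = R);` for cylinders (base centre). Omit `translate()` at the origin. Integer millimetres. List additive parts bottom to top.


cube([220, 200, 20]);
translate([140, 100, 20]) cylinder(h = 80, r = 60);


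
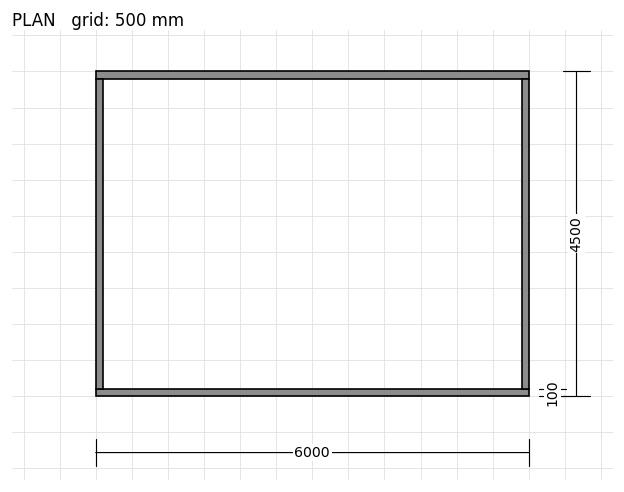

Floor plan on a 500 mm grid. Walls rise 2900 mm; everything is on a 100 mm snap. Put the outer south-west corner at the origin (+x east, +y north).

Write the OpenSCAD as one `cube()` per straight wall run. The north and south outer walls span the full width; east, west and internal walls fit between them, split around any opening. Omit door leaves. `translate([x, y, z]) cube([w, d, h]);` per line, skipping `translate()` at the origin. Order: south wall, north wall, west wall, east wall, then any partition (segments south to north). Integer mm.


cube([6000, 100, 2900]);
translate([0, 4400, 0]) cube([6000, 100, 2900]);
translate([0, 100, 0]) cube([100, 4300, 2900]);
translate([5900, 100, 0]) cube([100, 4300, 2900]);


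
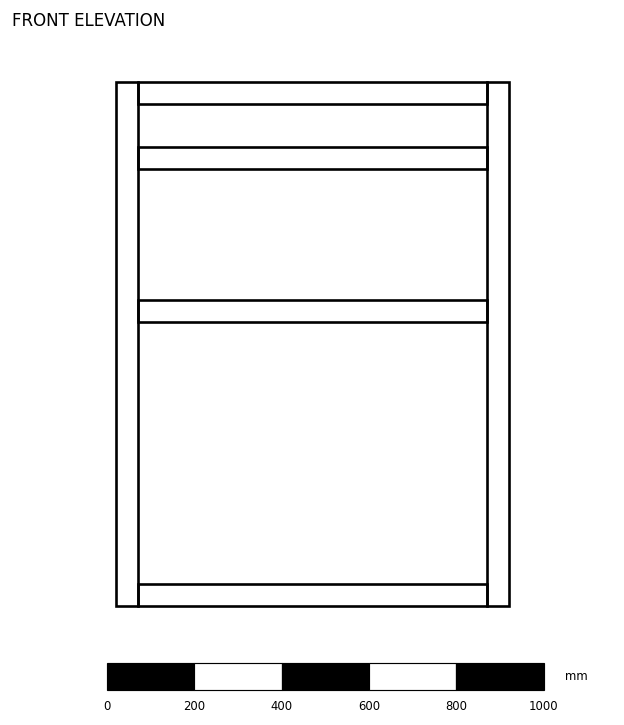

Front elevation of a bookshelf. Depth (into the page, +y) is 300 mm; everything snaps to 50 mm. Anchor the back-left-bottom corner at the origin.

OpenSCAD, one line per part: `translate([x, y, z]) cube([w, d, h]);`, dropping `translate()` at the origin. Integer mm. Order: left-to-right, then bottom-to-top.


cube([50, 300, 1200]);
translate([50, 0, 0]) cube([800, 300, 50]);
translate([50, 0, 650]) cube([800, 300, 50]);
translate([50, 0, 1000]) cube([800, 300, 50]);
translate([50, 0, 1150]) cube([800, 300, 50]);
translate([850, 0, 0]) cube([50, 300, 1200]);


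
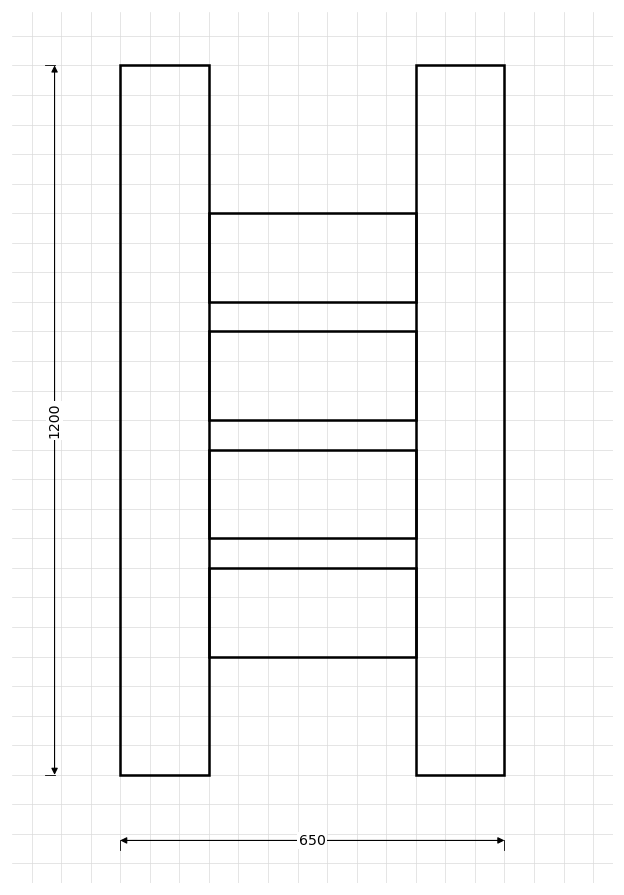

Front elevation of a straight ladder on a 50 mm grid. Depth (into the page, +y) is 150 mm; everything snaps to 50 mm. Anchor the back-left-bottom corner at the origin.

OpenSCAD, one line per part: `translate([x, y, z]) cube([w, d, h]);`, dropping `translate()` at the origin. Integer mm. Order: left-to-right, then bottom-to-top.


cube([150, 150, 1200]);
translate([150, 0, 200]) cube([350, 150, 150]);
translate([150, 0, 400]) cube([350, 150, 150]);
translate([150, 0, 600]) cube([350, 150, 150]);
translate([150, 0, 800]) cube([350, 150, 150]);
translate([500, 0, 0]) cube([150, 150, 1200]);


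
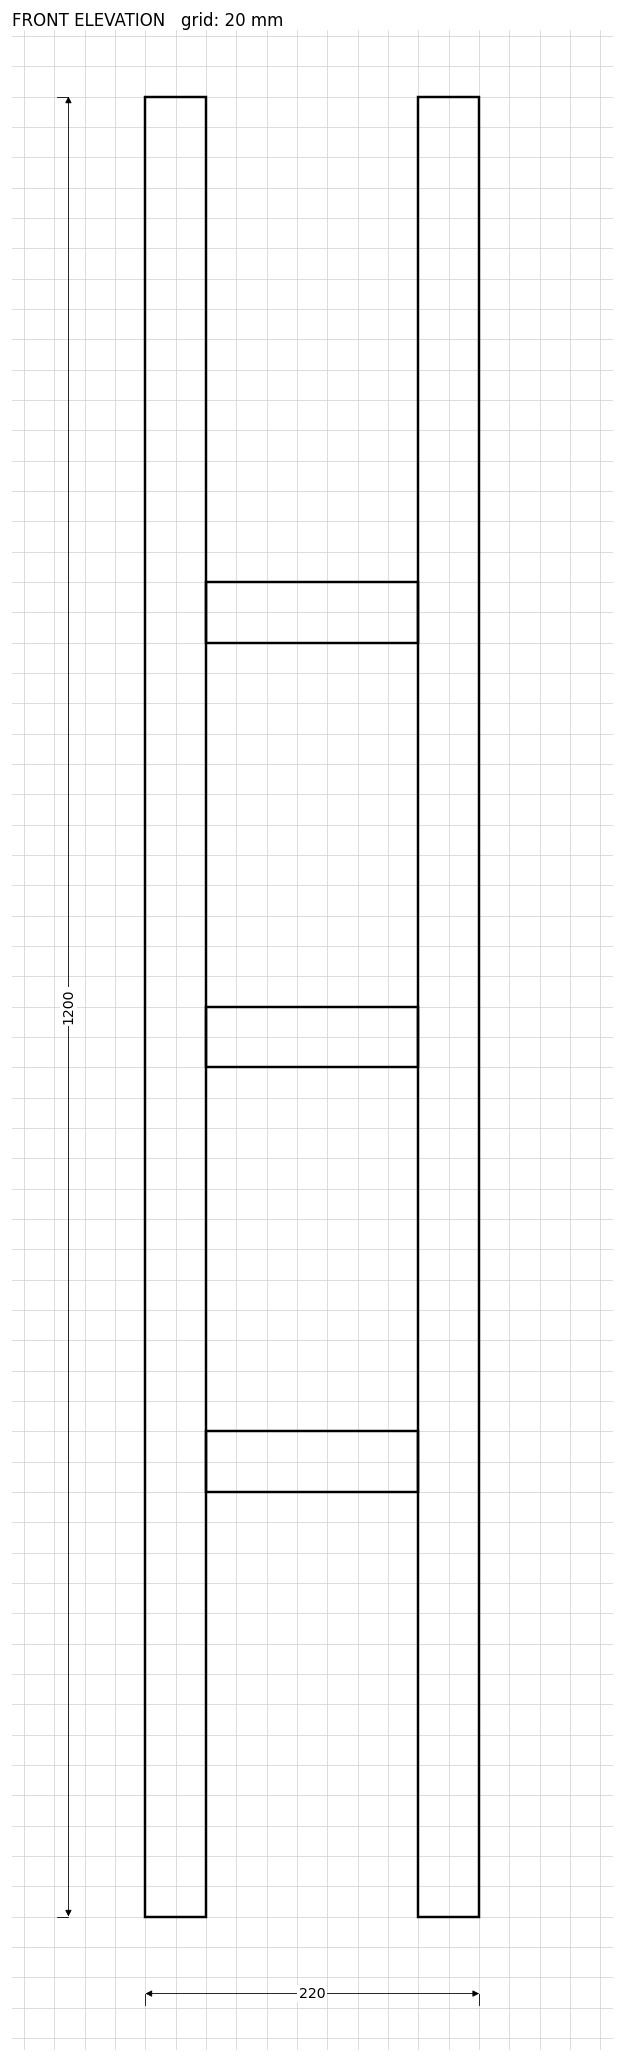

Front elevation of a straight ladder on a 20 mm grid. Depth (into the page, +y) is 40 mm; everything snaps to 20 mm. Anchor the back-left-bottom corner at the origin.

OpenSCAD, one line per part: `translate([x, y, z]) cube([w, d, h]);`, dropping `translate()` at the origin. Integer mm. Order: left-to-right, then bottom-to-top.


cube([40, 40, 1200]);
translate([40, 0, 280]) cube([140, 40, 40]);
translate([40, 0, 560]) cube([140, 40, 40]);
translate([40, 0, 840]) cube([140, 40, 40]);
translate([180, 0, 0]) cube([40, 40, 1200]);
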